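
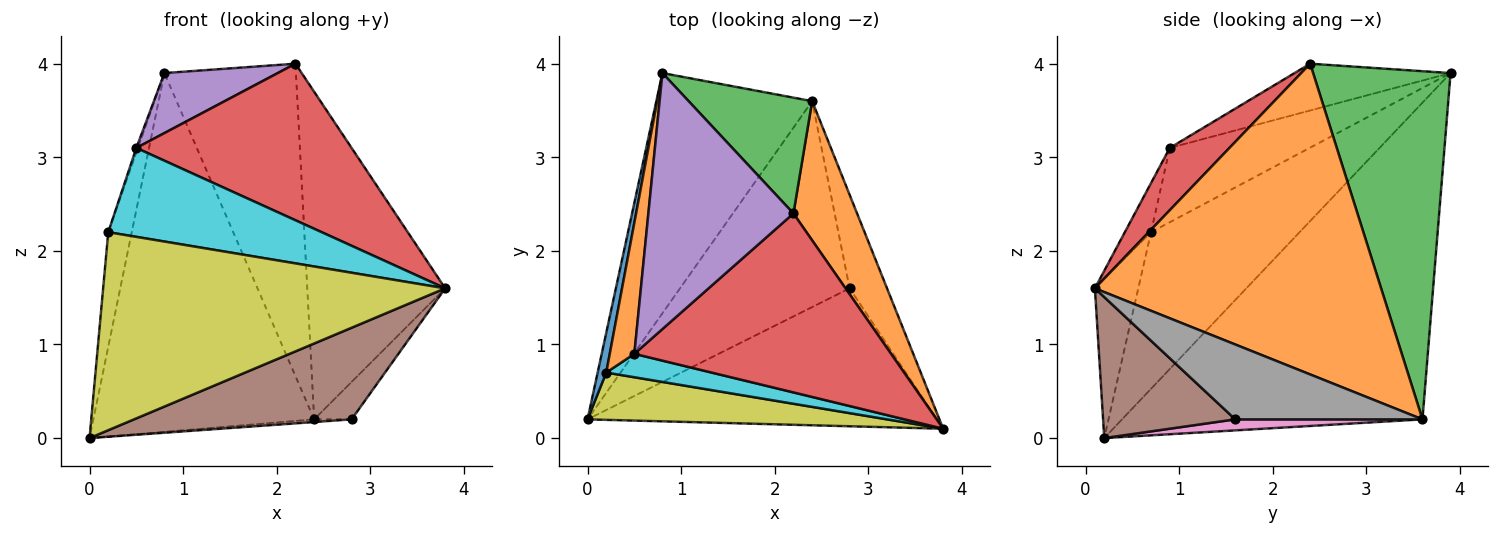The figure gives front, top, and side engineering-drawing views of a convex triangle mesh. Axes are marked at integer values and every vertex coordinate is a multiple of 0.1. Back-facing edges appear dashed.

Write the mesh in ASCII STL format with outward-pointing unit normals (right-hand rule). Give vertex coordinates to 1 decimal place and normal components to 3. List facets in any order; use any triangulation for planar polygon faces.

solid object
 facet normal -0.749 0.550 -0.369
  outer loop
   vertex 2.4 3.6 0.2
   vertex 0.0 0.2 0.0
   vertex 0.8 3.9 3.9
  endloop
 endfacet
 facet normal 0.886 0.427 0.181
  outer loop
   vertex 2.4 3.6 0.2
   vertex 2.2 2.4 4.0
   vertex 3.8 0.1 1.6
  endloop
 endfacet
 facet normal 0.700 0.670 0.248
  outer loop
   vertex 2.4 3.6 0.2
   vertex 0.8 3.9 3.9
   vertex 2.2 2.4 4.0
  endloop
 endfacet
 facet normal 0.180 -0.648 0.740
  outer loop
   vertex 0.5 0.9 3.1
   vertex 3.8 0.1 1.6
   vertex 2.2 2.4 4.0
  endloop
 endfacet
 facet normal -0.300 -0.218 0.929
  outer loop
   vertex 0.5 0.9 3.1
   vertex 2.2 2.4 4.0
   vertex 0.8 3.9 3.9
  endloop
 endfacet
 facet normal 0.319 -0.524 -0.790
  outer loop
   vertex 2.8 1.6 0.2
   vertex 3.8 0.1 1.6
   vertex 0.0 0.2 0.0
  endloop
 endfacet
 facet normal 0.065 0.013 -0.998
  outer loop
   vertex 2.8 1.6 0.2
   vertex 0.0 0.2 0.0
   vertex 2.4 3.6 0.2
  endloop
 endfacet
 facet normal 0.880 0.176 -0.440
  outer loop
   vertex 2.8 1.6 0.2
   vertex 2.4 3.6 0.2
   vertex 3.8 0.1 1.6
  endloop
 endfacet
 facet normal -0.122 -0.965 0.231
  outer loop
   vertex 0.2 0.7 2.2
   vertex 0.0 0.2 0.0
   vertex 3.8 0.1 1.6
  endloop
 endfacet
 facet normal -0.118 -0.960 0.253
  outer loop
   vertex 0.2 0.7 2.2
   vertex 3.8 0.1 1.6
   vertex 0.5 0.9 3.1
  endloop
 endfacet
 facet normal -0.986 0.156 0.054
  outer loop
   vertex 0.2 0.7 2.2
   vertex 0.8 3.9 3.9
   vertex 0.0 0.2 0.0
  endloop
 endfacet
 facet normal -0.949 0.011 0.314
  outer loop
   vertex 0.2 0.7 2.2
   vertex 0.5 0.9 3.1
   vertex 0.8 3.9 3.9
  endloop
 endfacet
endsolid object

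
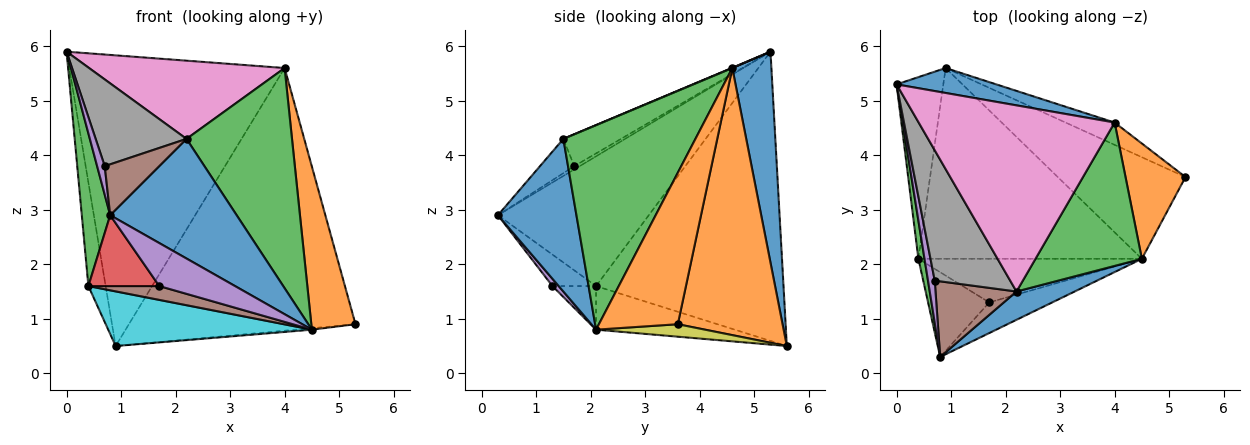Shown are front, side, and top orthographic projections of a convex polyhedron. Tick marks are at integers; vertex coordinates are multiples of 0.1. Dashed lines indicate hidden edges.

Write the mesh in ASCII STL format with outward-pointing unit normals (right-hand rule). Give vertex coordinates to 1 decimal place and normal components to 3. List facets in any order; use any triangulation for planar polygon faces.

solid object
 facet normal 0.178 0.980 0.084
  outer loop
   vertex 4.0 4.6 5.6
   vertex 0.9 5.6 0.5
   vertex 0.0 5.3 5.9
  endloop
 endfacet
 facet normal 0.418 0.905 -0.077
  outer loop
   vertex 4.0 4.6 5.6
   vertex 5.3 3.6 0.9
   vertex 0.9 5.6 0.5
  endloop
 endfacet
 facet normal -0.982 -0.185 0.046
  outer loop
   vertex 0.4 2.1 1.6
   vertex 0.8 0.3 2.9
   vertex 0.0 5.3 5.9
  endloop
 endfacet
 facet normal -0.983 0.091 -0.159
  outer loop
   vertex 0.4 2.1 1.6
   vertex 0.0 5.3 5.9
   vertex 0.9 5.6 0.5
  endloop
 endfacet
 facet normal -0.372 -0.521 0.769
  outer loop
   vertex 0.7 1.7 3.8
   vertex 0.0 5.3 5.9
   vertex 0.8 0.3 2.9
  endloop
 endfacet
 facet normal -0.331 -0.527 0.783
  outer loop
   vertex 2.2 1.5 4.3
   vertex 0.7 1.7 3.8
   vertex 0.8 0.3 2.9
  endloop
 endfacet
 facet normal 0.001 -0.387 0.922
  outer loop
   vertex 2.2 1.5 4.3
   vertex 4.0 4.6 5.6
   vertex 0.0 5.3 5.9
  endloop
 endfacet
 facet normal -0.332 -0.523 0.785
  outer loop
   vertex 2.2 1.5 4.3
   vertex 0.0 5.3 5.9
   vertex 0.7 1.7 3.8
  endloop
 endfacet
 facet normal 0.097 0.015 -0.995
  outer loop
   vertex 4.5 2.1 0.8
   vertex 0.9 5.6 0.5
   vertex 5.3 3.6 0.9
  endloop
 endfacet
 facet normal -0.184 -0.271 -0.945
  outer loop
   vertex 4.5 2.1 0.8
   vertex 0.4 2.1 1.6
   vertex 0.9 5.6 0.5
  endloop
 endfacet
 facet normal 0.517 -0.833 0.197
  outer loop
   vertex 4.5 2.1 0.8
   vertex 2.2 1.5 4.3
   vertex 0.8 0.3 2.9
  endloop
 endfacet
 facet normal 0.825 -0.462 0.326
  outer loop
   vertex 4.5 2.1 0.8
   vertex 5.3 3.6 0.9
   vertex 4.0 4.6 5.6
  endloop
 endfacet
 facet normal 0.724 -0.578 0.377
  outer loop
   vertex 4.5 2.1 0.8
   vertex 4.0 4.6 5.6
   vertex 2.2 1.5 4.3
  endloop
 endfacet
 facet normal -0.367 -0.597 -0.713
  outer loop
   vertex 1.7 1.3 1.6
   vertex 0.8 0.3 2.9
   vertex 0.4 2.1 1.6
  endloop
 endfacet
 facet normal 0.067 -0.813 -0.579
  outer loop
   vertex 1.7 1.3 1.6
   vertex 4.5 2.1 0.8
   vertex 0.8 0.3 2.9
  endloop
 endfacet
 facet normal -0.183 -0.297 -0.937
  outer loop
   vertex 1.7 1.3 1.6
   vertex 0.4 2.1 1.6
   vertex 4.5 2.1 0.8
  endloop
 endfacet
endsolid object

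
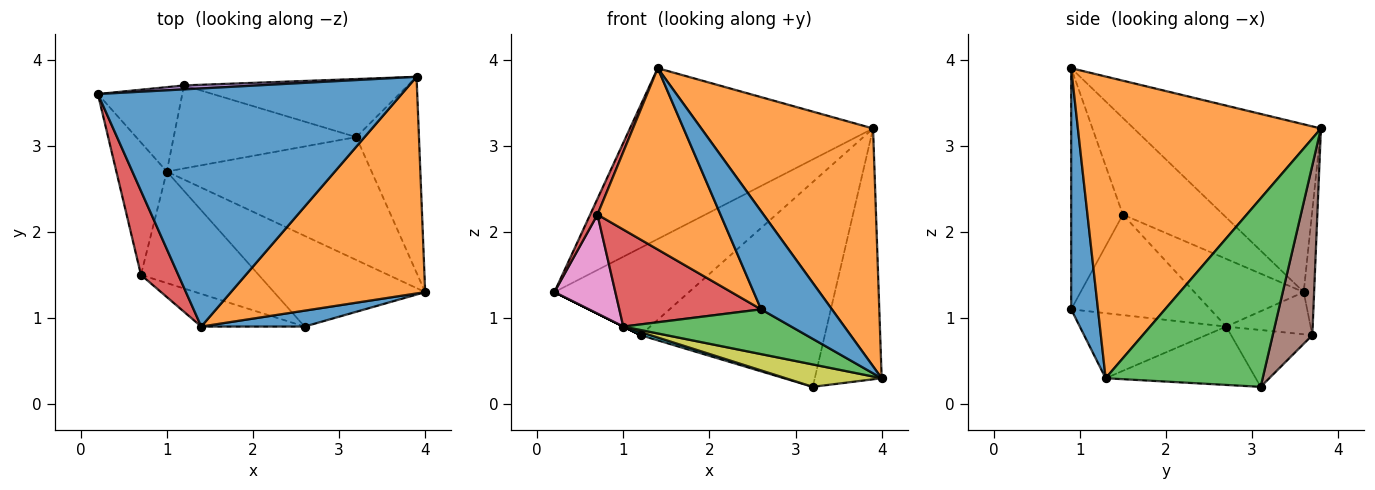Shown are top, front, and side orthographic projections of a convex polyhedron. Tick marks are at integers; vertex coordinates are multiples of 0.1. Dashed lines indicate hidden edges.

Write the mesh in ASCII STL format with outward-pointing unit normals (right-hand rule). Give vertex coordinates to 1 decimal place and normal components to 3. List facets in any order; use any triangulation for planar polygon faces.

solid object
 facet normal -0.409 0.532 0.741
  outer loop
   vertex 1.4 0.9 3.9
   vertex 3.9 3.8 3.2
   vertex 0.2 3.6 1.3
  endloop
 endfacet
 facet normal 0.723 -0.511 0.465
  outer loop
   vertex 1.4 0.9 3.9
   vertex 4.0 1.3 0.3
   vertex 3.9 3.8 3.2
  endloop
 endfacet
 facet normal 0.880 0.375 -0.293
  outer loop
   vertex 3.2 3.1 0.2
   vertex 3.9 3.8 3.2
   vertex 4.0 1.3 0.3
  endloop
 endfacet
 facet normal -0.931 -0.068 0.359
  outer loop
   vertex 0.7 1.5 2.2
   vertex 1.4 0.9 3.9
   vertex 0.2 3.6 1.3
  endloop
 endfacet
 facet normal -0.077 0.996 0.045
  outer loop
   vertex 1.2 3.7 0.8
   vertex 0.2 3.6 1.3
   vertex 3.9 3.8 3.2
  endloop
 endfacet
 facet normal 0.203 0.942 -0.267
  outer loop
   vertex 1.2 3.7 0.8
   vertex 3.9 3.8 3.2
   vertex 3.2 3.1 0.2
  endloop
 endfacet
 facet normal -0.732 -0.408 -0.546
  outer loop
   vertex 1.0 2.7 0.9
   vertex 0.7 1.5 2.2
   vertex 0.2 3.6 1.3
  endloop
 endfacet
 facet normal -0.447 0.000 -0.894
  outer loop
   vertex 1.0 2.7 0.9
   vertex 0.2 3.6 1.3
   vertex 1.2 3.7 0.8
  endloop
 endfacet
 facet normal -0.270 -0.173 -0.947
  outer loop
   vertex 1.0 2.7 0.9
   vertex 3.2 3.1 0.2
   vertex 4.0 1.3 0.3
  endloop
 endfacet
 facet normal -0.297 -0.036 -0.954
  outer loop
   vertex 1.0 2.7 0.9
   vertex 1.2 3.7 0.8
   vertex 3.2 3.1 0.2
  endloop
 endfacet
 facet normal 0.350 -0.925 0.150
  outer loop
   vertex 2.6 0.9 1.1
   vertex 4.0 1.3 0.3
   vertex 1.4 0.9 3.9
  endloop
 endfacet
 facet normal -0.382 -0.910 -0.164
  outer loop
   vertex 2.6 0.9 1.1
   vertex 1.4 0.9 3.9
   vertex 0.7 1.5 2.2
  endloop
 endfacet
 facet normal -0.360 -0.413 -0.837
  outer loop
   vertex 2.6 0.9 1.1
   vertex 1.0 2.7 0.9
   vertex 4.0 1.3 0.3
  endloop
 endfacet
 facet normal -0.541 -0.552 -0.634
  outer loop
   vertex 2.6 0.9 1.1
   vertex 0.7 1.5 2.2
   vertex 1.0 2.7 0.9
  endloop
 endfacet
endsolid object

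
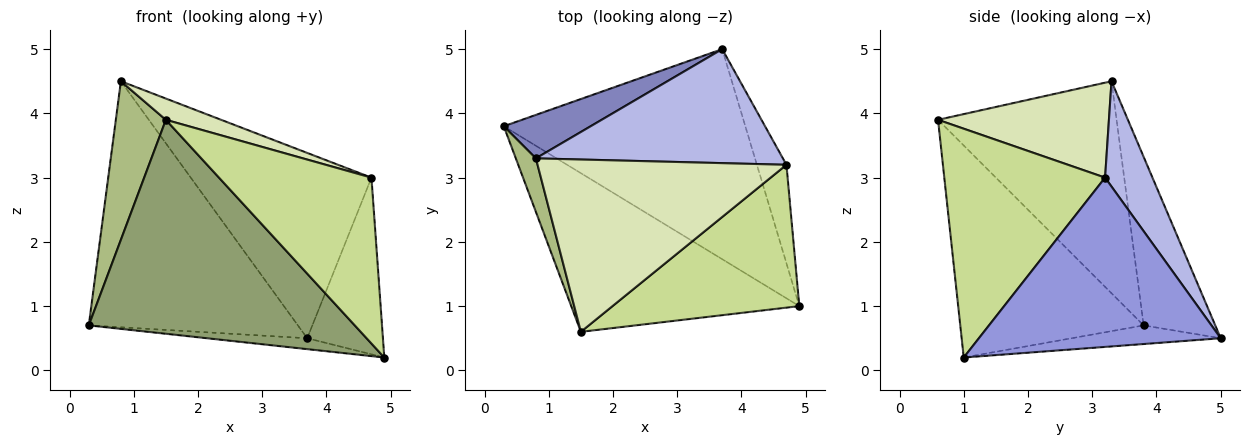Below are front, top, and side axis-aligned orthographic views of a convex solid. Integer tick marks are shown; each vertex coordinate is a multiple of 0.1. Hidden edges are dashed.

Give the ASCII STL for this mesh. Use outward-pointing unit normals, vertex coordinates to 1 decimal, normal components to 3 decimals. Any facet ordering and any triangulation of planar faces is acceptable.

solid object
 facet normal -0.077 0.052 -0.996
  outer loop
   vertex 3.7 5.0 0.5
   vertex 4.9 1.0 0.2
   vertex 0.3 3.8 0.7
  endloop
 endfacet
 facet normal -0.320 0.933 0.165
  outer loop
   vertex 0.8 3.3 4.5
   vertex 3.7 5.0 0.5
   vertex 0.3 3.8 0.7
  endloop
 endfacet
 facet normal 0.941 0.295 -0.164
  outer loop
   vertex 4.7 3.2 3.0
   vertex 4.9 1.0 0.2
   vertex 3.7 5.0 0.5
  endloop
 endfacet
 facet normal 0.218 0.831 0.511
  outer loop
   vertex 4.7 3.2 3.0
   vertex 3.7 5.0 0.5
   vertex 0.8 3.3 4.5
  endloop
 endfacet
 facet normal -0.484 -0.703 -0.521
  outer loop
   vertex 1.5 0.6 3.9
   vertex 0.3 3.8 0.7
   vertex 4.9 1.0 0.2
  endloop
 endfacet
 facet normal -0.959 -0.269 0.091
  outer loop
   vertex 1.5 0.6 3.9
   vertex 0.8 3.3 4.5
   vertex 0.3 3.8 0.7
  endloop
 endfacet
 facet normal 0.624 -0.592 0.510
  outer loop
   vertex 1.5 0.6 3.9
   vertex 4.9 1.0 0.2
   vertex 4.7 3.2 3.0
  endloop
 endfacet
 facet normal 0.354 -0.114 0.928
  outer loop
   vertex 1.5 0.6 3.9
   vertex 4.7 3.2 3.0
   vertex 0.8 3.3 4.5
  endloop
 endfacet
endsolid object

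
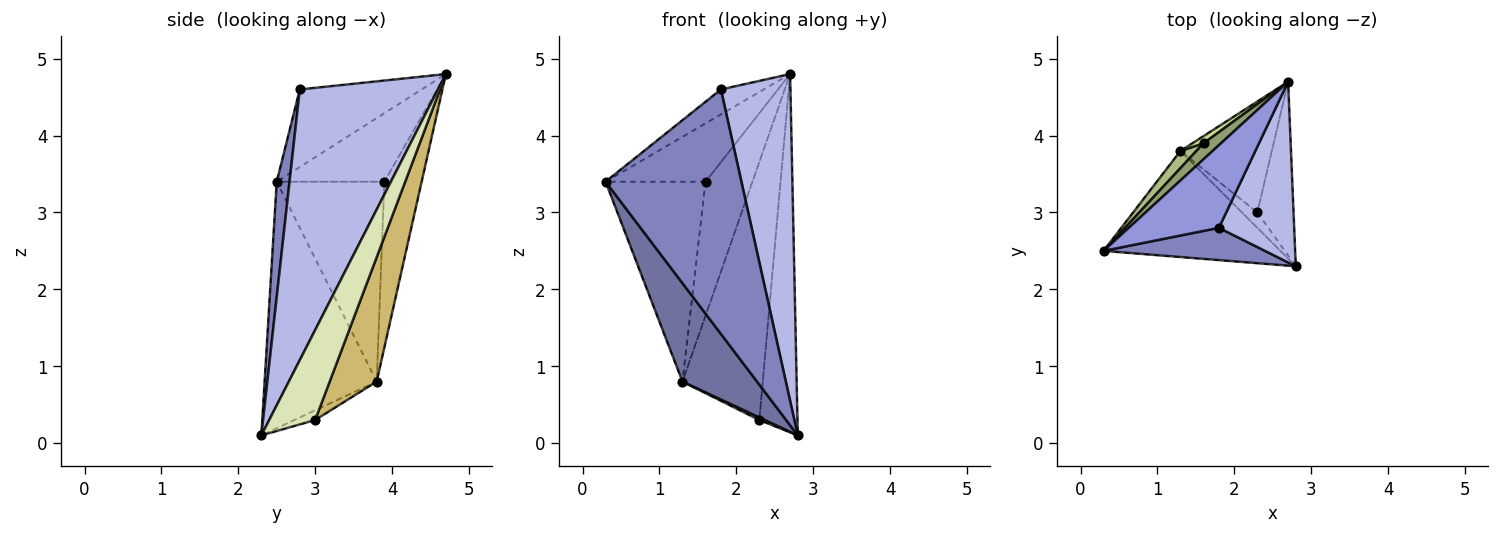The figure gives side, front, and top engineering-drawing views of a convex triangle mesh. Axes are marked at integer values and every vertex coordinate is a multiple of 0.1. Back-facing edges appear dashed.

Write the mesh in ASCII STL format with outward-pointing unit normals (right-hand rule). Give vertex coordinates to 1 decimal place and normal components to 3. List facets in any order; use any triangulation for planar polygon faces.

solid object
 facet normal -0.715 -0.476 -0.513
  outer loop
   vertex 1.3 3.8 0.8
   vertex 2.8 2.3 0.1
   vertex 0.3 2.5 3.4
  endloop
 endfacet
 facet normal 0.093 -0.987 0.130
  outer loop
   vertex 1.8 2.8 4.6
   vertex 0.3 2.5 3.4
   vertex 2.8 2.3 0.1
  endloop
 endfacet
 facet normal -0.636 0.223 0.739
  outer loop
   vertex 1.8 2.8 4.6
   vertex 2.7 4.7 4.8
   vertex 0.3 2.5 3.4
  endloop
 endfacet
 facet normal 0.867 -0.436 0.241
  outer loop
   vertex 1.8 2.8 4.6
   vertex 2.8 2.3 0.1
   vertex 2.7 4.7 4.8
  endloop
 endfacet
 facet normal -0.720 0.669 0.184
  outer loop
   vertex 1.6 3.9 3.4
   vertex 0.3 2.5 3.4
   vertex 2.7 4.7 4.8
  endloop
 endfacet
 facet normal -0.732 0.679 0.058
  outer loop
   vertex 1.6 3.9 3.4
   vertex 1.3 3.8 0.8
   vertex 0.3 2.5 3.4
  endloop
 endfacet
 facet normal -0.622 0.782 0.042
  outer loop
   vertex 1.6 3.9 3.4
   vertex 2.7 4.7 4.8
   vertex 1.3 3.8 0.8
  endloop
 endfacet
 facet normal 0.735 0.610 -0.296
  outer loop
   vertex 2.3 3.0 0.3
   vertex 2.7 4.7 4.8
   vertex 2.8 2.3 0.1
  endloop
 endfacet
 facet normal -0.530 -0.139 -0.837
  outer loop
   vertex 2.3 3.0 0.3
   vertex 2.8 2.3 0.1
   vertex 1.3 3.8 0.8
  endloop
 endfacet
 facet normal 0.473 0.809 -0.348
  outer loop
   vertex 2.3 3.0 0.3
   vertex 1.3 3.8 0.8
   vertex 2.7 4.7 4.8
  endloop
 endfacet
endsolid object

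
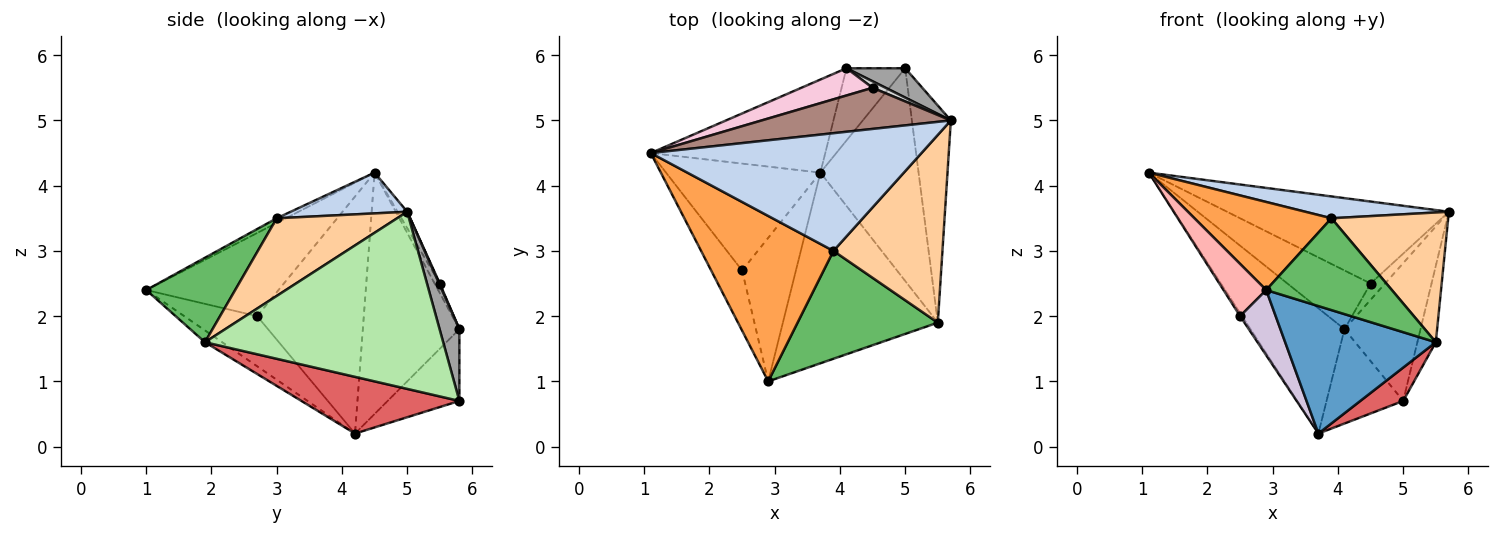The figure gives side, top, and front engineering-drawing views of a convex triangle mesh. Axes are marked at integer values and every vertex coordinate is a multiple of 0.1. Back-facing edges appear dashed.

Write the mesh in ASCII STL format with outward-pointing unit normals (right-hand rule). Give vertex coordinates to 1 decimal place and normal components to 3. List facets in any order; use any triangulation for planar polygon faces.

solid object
 facet normal -0.063 -0.555 -0.830
  outer loop
   vertex 5.5 1.9 1.6
   vertex 2.9 1.0 2.4
   vertex 3.7 4.2 0.2
  endloop
 endfacet
 facet normal 0.146 -0.180 0.973
  outer loop
   vertex 3.9 3.0 3.5
   vertex 5.7 5.0 3.6
   vertex 1.1 4.5 4.2
  endloop
 endfacet
 facet normal -0.031 -0.470 0.882
  outer loop
   vertex 3.9 3.0 3.5
   vertex 1.1 4.5 4.2
   vertex 2.9 1.0 2.4
  endloop
 endfacet
 facet normal 0.506 -0.491 0.710
  outer loop
   vertex 3.9 3.0 3.5
   vertex 5.5 1.9 1.6
   vertex 5.7 5.0 3.6
  endloop
 endfacet
 facet normal 0.417 -0.589 0.692
  outer loop
   vertex 3.9 3.0 3.5
   vertex 2.9 1.0 2.4
   vertex 5.5 1.9 1.6
  endloop
 endfacet
 facet normal 0.974 0.075 -0.214
  outer loop
   vertex 5.0 5.8 0.7
   vertex 5.7 5.0 3.6
   vertex 5.5 1.9 1.6
  endloop
 endfacet
 facet normal 0.496 -0.134 -0.858
  outer loop
   vertex 5.0 5.8 0.7
   vertex 5.5 1.9 1.6
   vertex 3.7 4.2 0.2
  endloop
 endfacet
 facet normal -0.897 -0.290 -0.334
  outer loop
   vertex 2.5 2.7 2.0
   vertex 2.9 1.0 2.4
   vertex 1.1 4.5 4.2
  endloop
 endfacet
 facet normal -0.838 0.015 -0.546
  outer loop
   vertex 2.5 2.7 2.0
   vertex 1.1 4.5 4.2
   vertex 3.7 4.2 0.2
  endloop
 endfacet
 facet normal -0.647 -0.316 -0.694
  outer loop
   vertex 2.5 2.7 2.0
   vertex 3.7 4.2 0.2
   vertex 2.9 1.0 2.4
  endloop
 endfacet
 facet normal -0.039 0.893 0.448
  outer loop
   vertex 4.5 5.5 2.5
   vertex 1.1 4.5 4.2
   vertex 5.7 5.0 3.6
  endloop
 endfacet
 facet normal -0.636 0.619 -0.460
  outer loop
   vertex 4.1 5.8 1.8
   vertex 3.7 4.2 0.2
   vertex 1.1 4.5 4.2
  endloop
 endfacet
 facet normal -0.597 0.637 -0.488
  outer loop
   vertex 4.1 5.8 1.8
   vertex 5.0 5.8 0.7
   vertex 3.7 4.2 0.2
  endloop
 endfacet
 facet normal -0.056 0.906 0.420
  outer loop
   vertex 4.1 5.8 1.8
   vertex 1.1 4.5 4.2
   vertex 4.5 5.5 2.5
  endloop
 endfacet
 facet normal 0.247 0.948 0.202
  outer loop
   vertex 4.1 5.8 1.8
   vertex 5.7 5.0 3.6
   vertex 5.0 5.8 0.7
  endloop
 endfacet
 facet normal 0.046 0.927 0.371
  outer loop
   vertex 4.1 5.8 1.8
   vertex 4.5 5.5 2.5
   vertex 5.7 5.0 3.6
  endloop
 endfacet
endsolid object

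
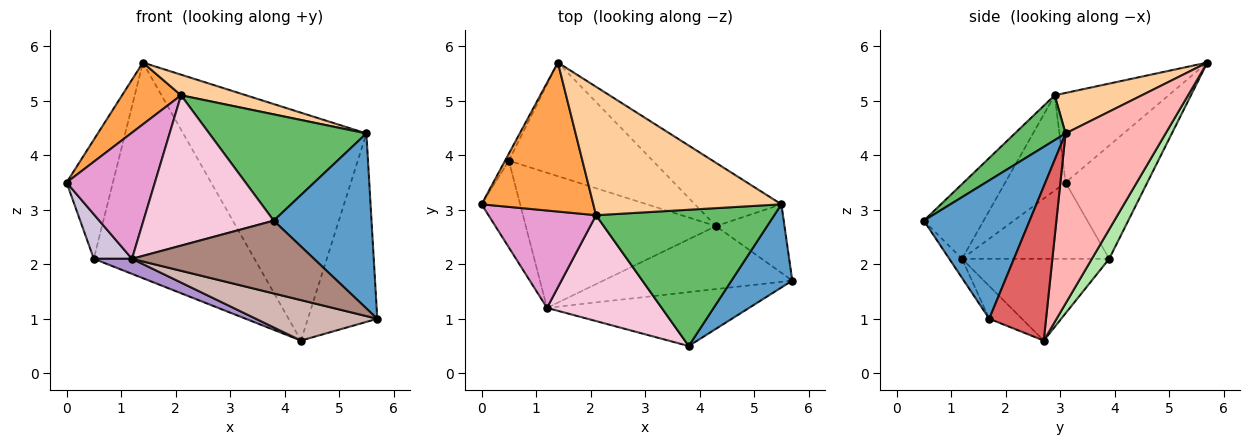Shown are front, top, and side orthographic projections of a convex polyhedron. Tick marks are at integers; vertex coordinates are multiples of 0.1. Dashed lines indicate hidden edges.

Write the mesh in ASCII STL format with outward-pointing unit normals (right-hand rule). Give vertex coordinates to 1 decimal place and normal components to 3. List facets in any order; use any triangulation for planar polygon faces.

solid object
 facet normal 0.699 -0.646 0.307
  outer loop
   vertex 5.5 3.1 4.4
   vertex 3.8 0.5 2.8
   vertex 5.7 1.7 1.0
  endloop
 endfacet
 facet normal -0.870 0.493 -0.029
  outer loop
   vertex 0.5 3.9 2.1
   vertex 0.0 3.1 3.5
   vertex 1.4 5.7 5.7
  endloop
 endfacet
 facet normal -0.595 -0.308 0.742
  outer loop
   vertex 2.1 2.9 5.1
   vertex 1.4 5.7 5.7
   vertex 0.0 3.1 3.5
  endloop
 endfacet
 facet normal 0.208 -0.155 0.966
  outer loop
   vertex 2.1 2.9 5.1
   vertex 5.5 3.1 4.4
   vertex 1.4 5.7 5.7
  endloop
 endfacet
 facet normal 0.195 -0.603 0.773
  outer loop
   vertex 2.1 2.9 5.1
   vertex 3.8 0.5 2.8
   vertex 5.5 3.1 4.4
  endloop
 endfacet
 facet normal 0.095 0.881 -0.464
  outer loop
   vertex 4.3 2.7 0.6
   vertex 0.5 3.9 2.1
   vertex 1.4 5.7 5.7
  endloop
 endfacet
 facet normal 0.610 0.745 -0.271
  outer loop
   vertex 4.3 2.7 0.6
   vertex 5.5 3.1 4.4
   vertex 5.7 1.7 1.0
  endloop
 endfacet
 facet normal 0.466 0.853 -0.237
  outer loop
   vertex 4.3 2.7 0.6
   vertex 1.4 5.7 5.7
   vertex 5.5 3.1 4.4
  endloop
 endfacet
 facet normal -0.393 -0.102 -0.914
  outer loop
   vertex 1.2 1.2 2.1
   vertex 0.5 3.9 2.1
   vertex 4.3 2.7 0.6
  endloop
 endfacet
 facet normal -0.870 -0.225 -0.439
  outer loop
   vertex 1.2 1.2 2.1
   vertex 0.0 3.1 3.5
   vertex 0.5 3.9 2.1
  endloop
 endfacet
 facet normal -0.056 -0.802 -0.594
  outer loop
   vertex 1.2 1.2 2.1
   vertex 5.7 1.7 1.0
   vertex 3.8 0.5 2.8
  endloop
 endfacet
 facet normal -0.144 -0.535 -0.833
  outer loop
   vertex 1.2 1.2 2.1
   vertex 4.3 2.7 0.6
   vertex 5.7 1.7 1.0
  endloop
 endfacet
 facet normal -0.476 -0.696 0.537
  outer loop
   vertex 1.2 1.2 2.1
   vertex 2.1 2.9 5.1
   vertex 0.0 3.1 3.5
  endloop
 endfacet
 facet normal -0.351 -0.765 0.539
  outer loop
   vertex 1.2 1.2 2.1
   vertex 3.8 0.5 2.8
   vertex 2.1 2.9 5.1
  endloop
 endfacet
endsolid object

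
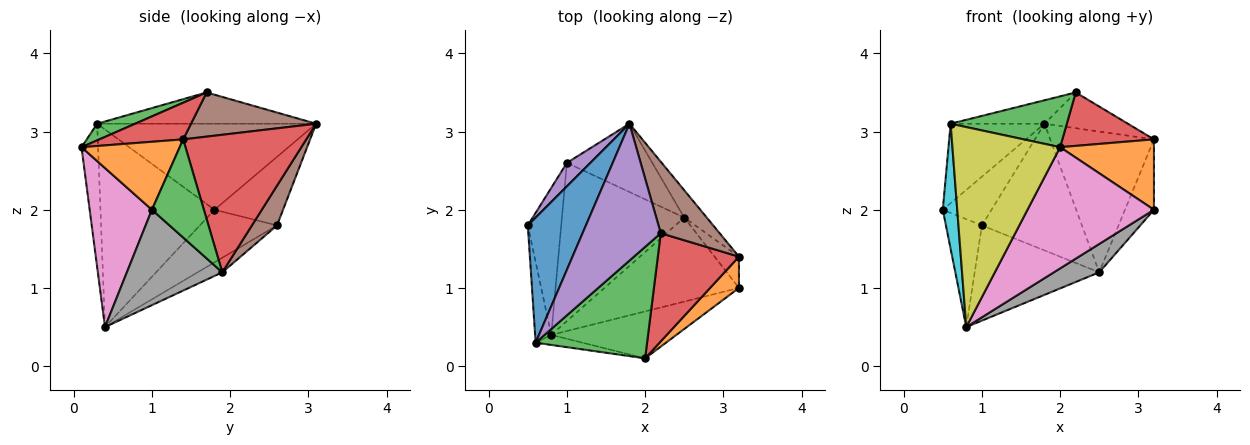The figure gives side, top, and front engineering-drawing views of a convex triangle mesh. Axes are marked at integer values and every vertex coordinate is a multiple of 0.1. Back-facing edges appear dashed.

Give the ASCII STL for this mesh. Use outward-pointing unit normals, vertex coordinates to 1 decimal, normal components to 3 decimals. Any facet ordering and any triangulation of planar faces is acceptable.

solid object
 facet normal -0.781 0.335 0.527
  outer loop
   vertex 0.6 0.3 3.1
   vertex 1.8 3.1 3.1
   vertex 0.5 1.8 2.0
  endloop
 endfacet
 facet normal 0.691 -0.660 0.294
  outer loop
   vertex 3.2 1.4 2.9
   vertex 2.0 0.1 2.8
   vertex 3.2 1.0 2.0
  endloop
 endfacet
 facet normal 0.854 0.476 -0.212
  outer loop
   vertex 3.2 1.4 2.9
   vertex 3.2 1.0 2.0
   vertex 2.5 1.9 1.2
  endloop
 endfacet
 facet normal 0.759 0.639 -0.124
  outer loop
   vertex 3.2 1.4 2.9
   vertex 2.5 1.9 1.2
   vertex 1.8 3.1 3.1
  endloop
 endfacet
 facet normal -0.785 0.558 0.269
  outer loop
   vertex 1.0 2.6 1.8
   vertex 0.5 1.8 2.0
   vertex 1.8 3.1 3.1
  endloop
 endfacet
 facet normal 0.216 0.860 -0.463
  outer loop
   vertex 1.0 2.6 1.8
   vertex 1.8 3.1 3.1
   vertex 2.5 1.9 1.2
  endloop
 endfacet
 facet normal 0.417 -0.848 -0.328
  outer loop
   vertex 0.8 0.4 0.5
   vertex 3.2 1.0 2.0
   vertex 2.0 0.1 2.8
  endloop
 endfacet
 facet normal 0.558 -0.265 -0.786
  outer loop
   vertex 0.8 0.4 0.5
   vertex 2.5 1.9 1.2
   vertex 3.2 1.0 2.0
  endloop
 endfacet
 facet normal -0.152 -0.987 -0.050
  outer loop
   vertex 0.8 0.4 0.5
   vertex 2.0 0.1 2.8
   vertex 0.6 0.3 3.1
  endloop
 endfacet
 facet normal -0.989 -0.125 -0.081
  outer loop
   vertex 0.8 0.4 0.5
   vertex 0.6 0.3 3.1
   vertex 0.5 1.8 2.0
  endloop
 endfacet
 facet normal -0.785 0.366 -0.499
  outer loop
   vertex 0.8 0.4 0.5
   vertex 0.5 1.8 2.0
   vertex 1.0 2.6 1.8
  endloop
 endfacet
 facet normal -0.102 0.513 -0.852
  outer loop
   vertex 0.8 0.4 0.5
   vertex 1.0 2.6 1.8
   vertex 2.5 1.9 1.2
  endloop
 endfacet
 facet normal 0.134 -0.411 0.902
  outer loop
   vertex 2.2 1.7 3.5
   vertex 0.6 0.3 3.1
   vertex 2.0 0.1 2.8
  endloop
 endfacet
 facet normal 0.375 -0.410 0.831
  outer loop
   vertex 2.2 1.7 3.5
   vertex 2.0 0.1 2.8
   vertex 3.2 1.4 2.9
  endloop
 endfacet
 facet normal -0.367 0.157 0.917
  outer loop
   vertex 2.2 1.7 3.5
   vertex 1.8 3.1 3.1
   vertex 0.6 0.3 3.1
  endloop
 endfacet
 facet normal 0.557 0.371 0.743
  outer loop
   vertex 2.2 1.7 3.5
   vertex 3.2 1.4 2.9
   vertex 1.8 3.1 3.1
  endloop
 endfacet
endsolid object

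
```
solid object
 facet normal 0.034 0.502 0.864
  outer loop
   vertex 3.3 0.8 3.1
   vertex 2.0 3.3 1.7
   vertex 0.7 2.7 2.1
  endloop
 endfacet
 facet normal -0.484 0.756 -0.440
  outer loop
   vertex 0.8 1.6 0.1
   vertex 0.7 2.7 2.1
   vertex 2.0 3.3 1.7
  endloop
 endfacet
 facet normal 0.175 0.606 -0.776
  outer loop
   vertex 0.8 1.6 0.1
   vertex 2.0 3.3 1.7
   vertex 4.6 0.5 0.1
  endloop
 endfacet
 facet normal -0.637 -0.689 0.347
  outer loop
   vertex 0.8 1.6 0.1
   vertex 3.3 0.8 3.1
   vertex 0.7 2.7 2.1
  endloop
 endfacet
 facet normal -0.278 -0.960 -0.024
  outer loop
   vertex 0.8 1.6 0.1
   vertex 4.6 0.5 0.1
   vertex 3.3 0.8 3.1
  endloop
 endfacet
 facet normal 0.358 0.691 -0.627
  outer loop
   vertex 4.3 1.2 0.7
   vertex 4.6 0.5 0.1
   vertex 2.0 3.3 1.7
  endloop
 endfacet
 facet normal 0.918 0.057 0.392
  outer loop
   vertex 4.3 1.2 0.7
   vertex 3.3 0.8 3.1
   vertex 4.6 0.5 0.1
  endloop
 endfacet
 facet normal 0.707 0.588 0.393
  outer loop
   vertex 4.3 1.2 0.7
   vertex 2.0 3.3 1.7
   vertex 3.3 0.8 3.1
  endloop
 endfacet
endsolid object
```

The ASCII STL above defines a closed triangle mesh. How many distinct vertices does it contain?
6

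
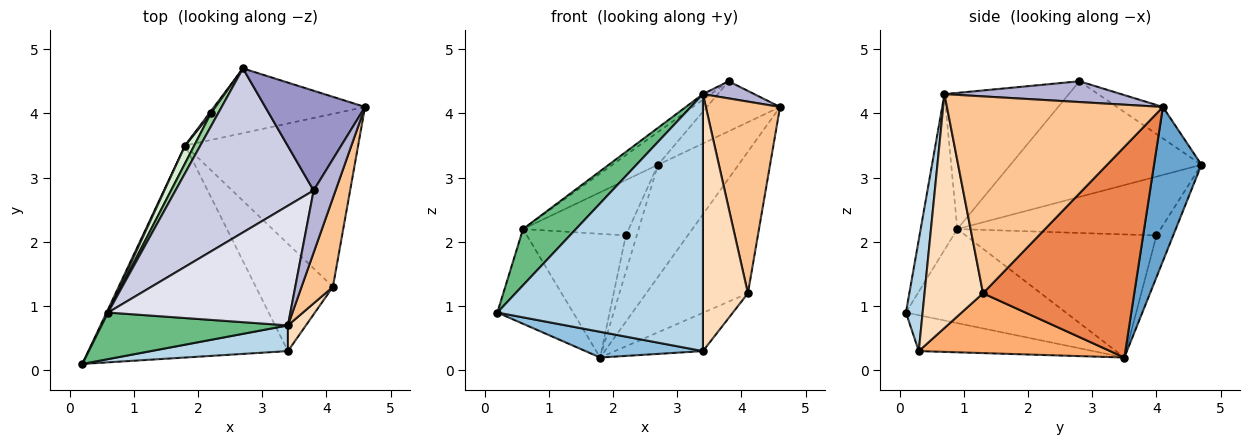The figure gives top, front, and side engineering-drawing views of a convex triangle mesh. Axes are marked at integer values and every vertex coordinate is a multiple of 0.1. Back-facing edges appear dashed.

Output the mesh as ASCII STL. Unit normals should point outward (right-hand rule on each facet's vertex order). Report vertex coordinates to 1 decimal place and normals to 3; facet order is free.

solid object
 facet normal 0.454 0.772 -0.445
  outer loop
   vertex 1.8 3.5 0.2
   vertex 2.7 4.7 3.2
   vertex 4.6 4.1 4.1
  endloop
 endfacet
 facet normal -0.176 -0.118 -0.977
  outer loop
   vertex 3.4 0.3 0.3
   vertex 0.2 0.1 0.9
   vertex 1.8 3.5 0.2
  endloop
 endfacet
 facet normal 0.081 -0.992 0.099
  outer loop
   vertex 3.4 0.7 4.3
   vertex 0.2 0.1 0.9
   vertex 3.4 0.3 0.3
  endloop
 endfacet
 facet normal -0.837 0.547 0.032
  outer loop
   vertex 2.2 4.0 2.1
   vertex 2.7 4.7 3.2
   vertex 1.8 3.5 0.2
  endloop
 endfacet
 facet normal 0.686 0.461 -0.563
  outer loop
   vertex 4.1 1.3 1.2
   vertex 1.8 3.5 0.2
   vertex 4.6 4.1 4.1
  endloop
 endfacet
 facet normal 0.590 0.271 -0.760
  outer loop
   vertex 4.1 1.3 1.2
   vertex 3.4 0.3 0.3
   vertex 1.8 3.5 0.2
  endloop
 endfacet
 facet normal 0.935 -0.321 0.149
  outer loop
   vertex 4.1 1.3 1.2
   vertex 4.6 4.1 4.1
   vertex 3.4 0.7 4.3
  endloop
 endfacet
 facet normal 0.791 -0.609 0.061
  outer loop
   vertex 4.1 1.3 1.2
   vertex 3.4 0.7 4.3
   vertex 3.4 0.3 0.3
  endloop
 endfacet
 facet normal -0.471 -0.679 0.563
  outer loop
   vertex 0.6 0.9 2.2
   vertex 0.2 0.1 0.9
   vertex 3.4 0.7 4.3
  endloop
 endfacet
 facet normal -0.882 0.459 0.109
  outer loop
   vertex 0.6 0.9 2.2
   vertex 2.7 4.7 3.2
   vertex 2.2 4.0 2.1
  endloop
 endfacet
 facet normal -0.904 0.428 0.015
  outer loop
   vertex 0.6 0.9 2.2
   vertex 1.8 3.5 0.2
   vertex 0.2 0.1 0.9
  endloop
 endfacet
 facet normal -0.886 0.459 0.066
  outer loop
   vertex 0.6 0.9 2.2
   vertex 2.2 4.0 2.1
   vertex 1.8 3.5 0.2
  endloop
 endfacet
 facet normal -0.271 0.432 0.860
  outer loop
   vertex 3.8 2.8 4.5
   vertex 4.6 4.1 4.1
   vertex 2.7 4.7 3.2
  endloop
 endfacet
 facet normal 0.675 -0.196 0.712
  outer loop
   vertex 3.8 2.8 4.5
   vertex 3.4 0.7 4.3
   vertex 4.6 4.1 4.1
  endloop
 endfacet
 facet normal -0.635 0.151 0.758
  outer loop
   vertex 3.8 2.8 4.5
   vertex 2.7 4.7 3.2
   vertex 0.6 0.9 2.2
  endloop
 endfacet
 facet normal -0.598 0.038 0.801
  outer loop
   vertex 3.8 2.8 4.5
   vertex 0.6 0.9 2.2
   vertex 3.4 0.7 4.3
  endloop
 endfacet
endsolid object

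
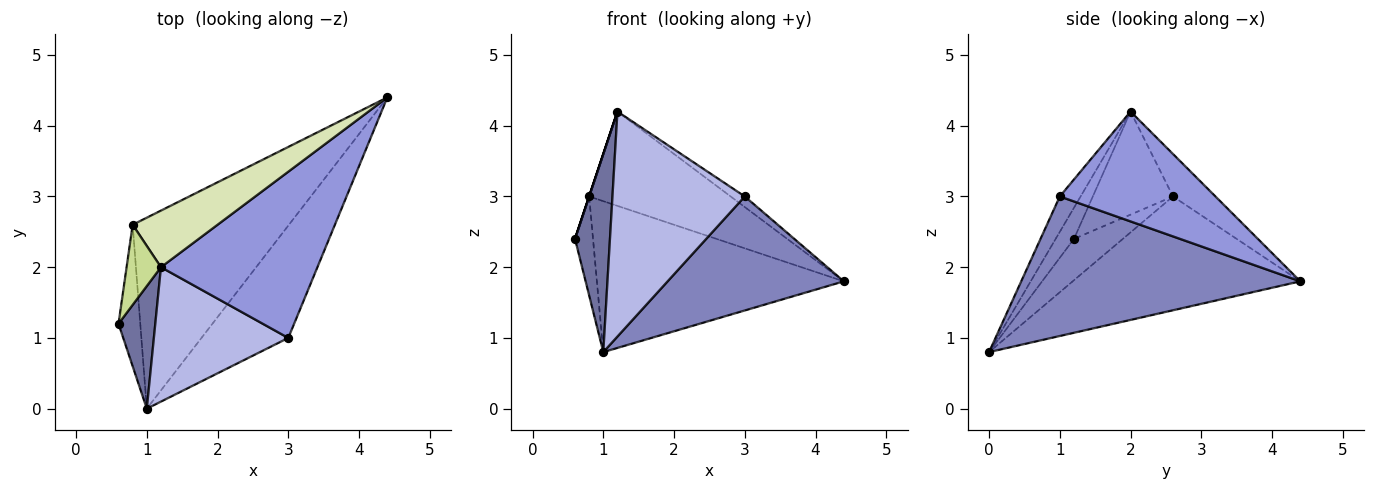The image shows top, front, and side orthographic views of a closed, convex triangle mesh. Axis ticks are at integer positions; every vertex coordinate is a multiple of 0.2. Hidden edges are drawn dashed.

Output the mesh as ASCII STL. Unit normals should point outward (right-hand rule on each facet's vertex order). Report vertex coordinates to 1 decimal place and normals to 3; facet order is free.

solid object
 facet normal -0.407 -0.777 0.481
  outer loop
   vertex 1.2 2.0 4.2
   vertex 0.6 1.2 2.4
   vertex 1.0 0.0 0.8
  endloop
 endfacet
 facet normal 0.748 -0.472 -0.466
  outer loop
   vertex 3.0 1.0 3.0
   vertex 1.0 0.0 0.8
   vertex 4.4 4.4 1.8
  endloop
 endfacet
 facet normal 0.574 0.052 0.817
  outer loop
   vertex 3.0 1.0 3.0
   vertex 4.4 4.4 1.8
   vertex 1.2 2.0 4.2
  endloop
 endfacet
 facet normal -0.134 -0.851 0.508
  outer loop
   vertex 3.0 1.0 3.0
   vertex 1.2 2.0 4.2
   vertex 1.0 0.0 0.8
  endloop
 endfacet
 facet normal -0.841 0.310 -0.443
  outer loop
   vertex 0.8 2.6 3.0
   vertex 1.0 0.0 0.8
   vertex 0.6 1.2 2.4
  endloop
 endfacet
 facet normal -0.496 0.538 -0.681
  outer loop
   vertex 0.8 2.6 3.0
   vertex 4.4 4.4 1.8
   vertex 1.0 0.0 0.8
  endloop
 endfacet
 facet normal -0.949 0.000 0.316
  outer loop
   vertex 0.8 2.6 3.0
   vertex 0.6 1.2 2.4
   vertex 1.2 2.0 4.2
  endloop
 endfacet
 facet normal -0.249 0.830 0.498
  outer loop
   vertex 0.8 2.6 3.0
   vertex 1.2 2.0 4.2
   vertex 4.4 4.4 1.8
  endloop
 endfacet
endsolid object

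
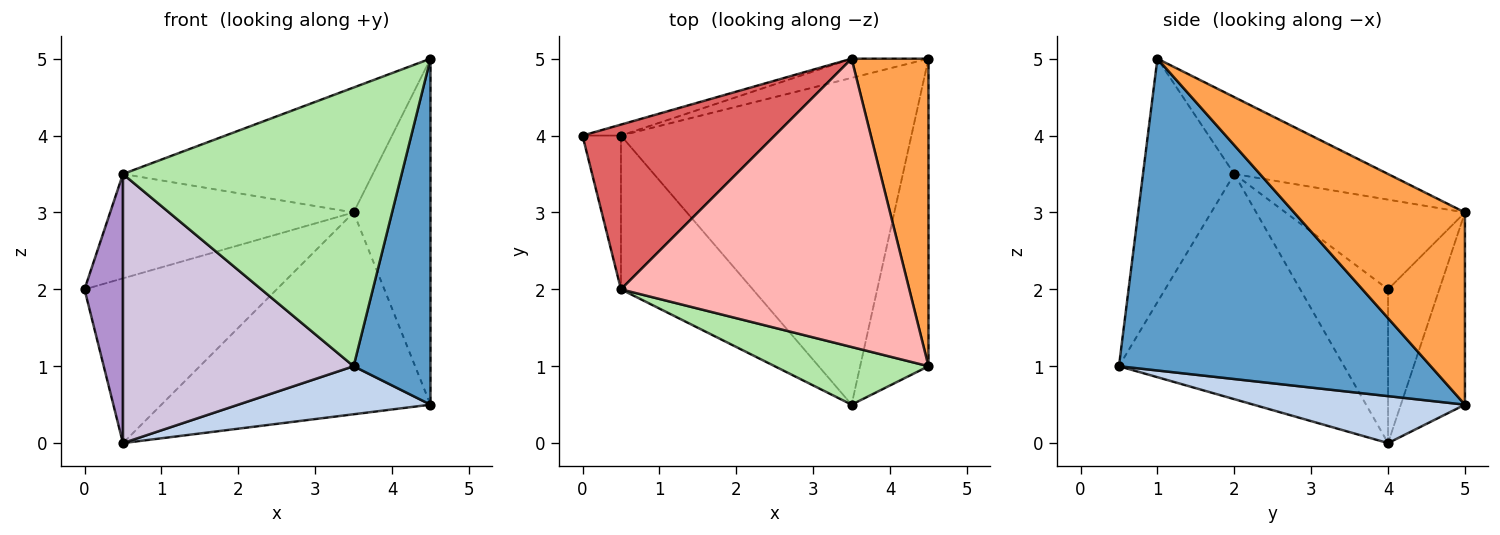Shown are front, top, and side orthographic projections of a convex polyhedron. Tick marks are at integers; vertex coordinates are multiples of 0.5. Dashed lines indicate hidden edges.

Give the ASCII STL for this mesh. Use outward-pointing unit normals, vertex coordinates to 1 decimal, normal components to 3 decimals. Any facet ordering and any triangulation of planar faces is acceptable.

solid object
 facet normal 0.950 -0.234 -0.208
  outer loop
   vertex 3.5 0.5 1.0
   vertex 4.5 5.0 0.5
   vertex 4.5 1.0 5.0
  endloop
 endfacet
 facet normal 0.158 -0.144 -0.977
  outer loop
   vertex 0.5 4.0 0.0
   vertex 4.5 5.0 0.5
   vertex 3.5 0.5 1.0
  endloop
 endfacet
 facet normal 0.857 0.386 0.343
  outer loop
   vertex 3.5 5.0 3.0
   vertex 4.5 1.0 5.0
   vertex 4.5 5.0 0.5
  endloop
 endfacet
 facet normal -0.257 0.964 -0.064
  outer loop
   vertex 3.5 5.0 3.0
   vertex 0.5 4.0 0.0
   vertex 0.0 4.0 2.0
  endloop
 endfacet
 facet normal -0.231 0.969 -0.092
  outer loop
   vertex 3.5 5.0 3.0
   vertex 4.5 5.0 0.5
   vertex 0.5 4.0 0.0
  endloop
 endfacet
 facet normal -0.305 -0.932 0.193
  outer loop
   vertex 0.5 2.0 3.5
   vertex 3.5 0.5 1.0
   vertex 4.5 1.0 5.0
  endloop
 endfacet
 facet normal -0.367 0.498 0.786
  outer loop
   vertex 0.5 2.0 3.5
   vertex 3.5 5.0 3.0
   vertex 0.0 4.0 2.0
  endloop
 endfacet
 facet normal -0.238 0.386 0.891
  outer loop
   vertex 0.5 2.0 3.5
   vertex 4.5 1.0 5.0
   vertex 3.5 5.0 3.0
  endloop
 endfacet
 facet normal -0.893 -0.391 -0.223
  outer loop
   vertex 0.5 2.0 3.5
   vertex 0.0 4.0 2.0
   vertex 0.5 4.0 0.0
  endloop
 endfacet
 facet normal -0.647 -0.662 -0.378
  outer loop
   vertex 0.5 2.0 3.5
   vertex 0.5 4.0 0.0
   vertex 3.5 0.5 1.0
  endloop
 endfacet
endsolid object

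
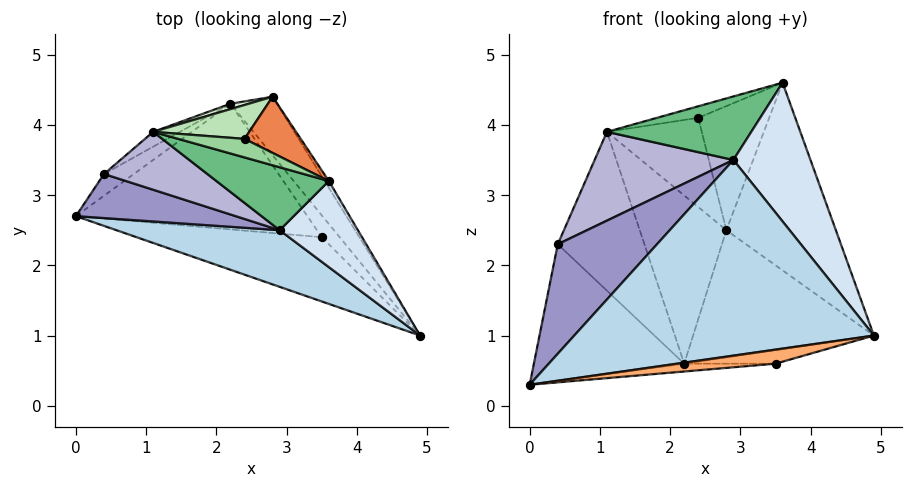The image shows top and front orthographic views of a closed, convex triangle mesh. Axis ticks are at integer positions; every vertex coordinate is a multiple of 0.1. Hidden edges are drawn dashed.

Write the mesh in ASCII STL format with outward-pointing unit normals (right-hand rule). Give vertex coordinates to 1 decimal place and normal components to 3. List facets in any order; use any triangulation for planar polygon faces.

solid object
 facet normal 0.847 0.531 -0.019
  outer loop
   vertex 3.6 3.2 4.6
   vertex 4.9 1.0 1.0
   vertex 2.8 4.4 2.5
  endloop
 endfacet
 facet normal 0.761 0.590 -0.271
  outer loop
   vertex 2.2 4.3 0.6
   vertex 2.8 4.4 2.5
   vertex 4.9 1.0 1.0
  endloop
 endfacet
 facet normal -0.349 -0.900 0.260
  outer loop
   vertex 2.9 2.5 3.5
   vertex 0.0 2.7 0.3
   vertex 4.9 1.0 1.0
  endloop
 endfacet
 facet normal 0.022 -0.850 0.527
  outer loop
   vertex 2.9 2.5 3.5
   vertex 4.9 1.0 1.0
   vertex 3.6 3.2 4.6
  endloop
 endfacet
 facet normal 0.273 0.876 0.397
  outer loop
   vertex 2.4 3.8 4.1
   vertex 3.6 3.2 4.6
   vertex 2.8 4.4 2.5
  endloop
 endfacet
 facet normal 0.065 -0.213 -0.975
  outer loop
   vertex 3.5 2.4 0.6
   vertex 4.9 1.0 1.0
   vertex 0.0 2.7 0.3
  endloop
 endfacet
 facet normal 0.091 0.062 -0.994
  outer loop
   vertex 3.5 2.4 0.6
   vertex 0.0 2.7 0.3
   vertex 2.2 4.3 0.6
  endloop
 endfacet
 facet normal 0.610 0.417 -0.674
  outer loop
   vertex 3.5 2.4 0.6
   vertex 2.2 4.3 0.6
   vertex 4.9 1.0 1.0
  endloop
 endfacet
 facet normal -0.368 -0.660 0.655
  outer loop
   vertex 1.1 3.9 3.9
   vertex 2.9 2.5 3.5
   vertex 3.6 3.2 4.6
  endloop
 endfacet
 facet normal -0.090 0.526 0.846
  outer loop
   vertex 1.1 3.9 3.9
   vertex 3.6 3.2 4.6
   vertex 2.4 3.8 4.1
  endloop
 endfacet
 facet normal 0.017 0.935 0.355
  outer loop
   vertex 1.1 3.9 3.9
   vertex 2.4 3.8 4.1
   vertex 2.8 4.4 2.5
  endloop
 endfacet
 facet normal -0.259 0.965 0.031
  outer loop
   vertex 1.1 3.9 3.9
   vertex 2.8 4.4 2.5
   vertex 2.2 4.3 0.6
  endloop
 endfacet
 facet normal -0.430 -0.838 0.337
  outer loop
   vertex 0.4 3.3 2.3
   vertex 0.0 2.7 0.3
   vertex 2.9 2.5 3.5
  endloop
 endfacet
 facet normal -0.468 -0.740 0.482
  outer loop
   vertex 0.4 3.3 2.3
   vertex 2.9 2.5 3.5
   vertex 1.1 3.9 3.9
  endloop
 endfacet
 facet normal -0.572 0.810 -0.129
  outer loop
   vertex 0.4 3.3 2.3
   vertex 2.2 4.3 0.6
   vertex 0.0 2.7 0.3
  endloop
 endfacet
 facet normal -0.540 0.838 -0.078
  outer loop
   vertex 0.4 3.3 2.3
   vertex 1.1 3.9 3.9
   vertex 2.2 4.3 0.6
  endloop
 endfacet
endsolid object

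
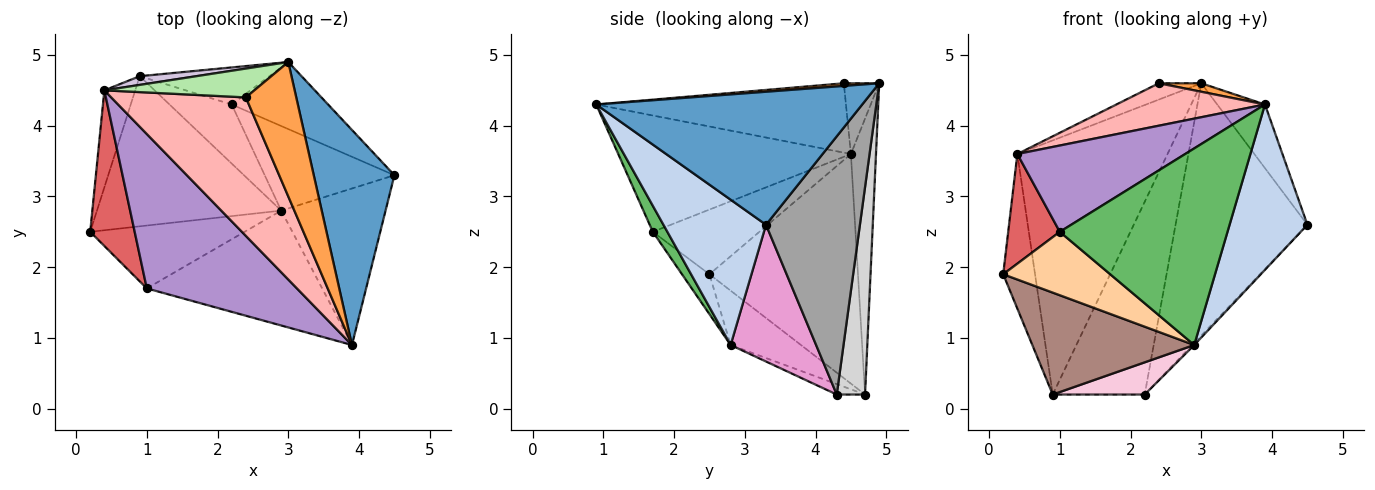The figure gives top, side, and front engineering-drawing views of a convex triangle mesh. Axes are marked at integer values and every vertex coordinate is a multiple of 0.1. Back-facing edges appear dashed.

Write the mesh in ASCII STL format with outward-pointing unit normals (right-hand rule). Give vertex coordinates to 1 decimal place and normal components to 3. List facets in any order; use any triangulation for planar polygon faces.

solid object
 facet normal 0.845 0.152 0.513
  outer loop
   vertex 3.0 4.9 4.6
   vertex 3.9 0.9 4.3
   vertex 4.5 3.3 2.6
  endloop
 endfacet
 facet normal 0.692 -0.525 -0.497
  outer loop
   vertex 2.9 2.8 0.9
   vertex 4.5 3.3 2.6
   vertex 3.9 0.9 4.3
  endloop
 endfacet
 facet normal 0.052 -0.063 0.997
  outer loop
   vertex 2.4 4.4 4.6
   vertex 3.9 0.9 4.3
   vertex 3.0 4.9 4.6
  endloop
 endfacet
 facet normal -0.179 -0.699 -0.693
  outer loop
   vertex 1.0 1.7 2.5
   vertex 0.2 2.5 1.9
   vertex 2.9 2.8 0.9
  endloop
 endfacet
 facet normal 0.075 -0.861 -0.503
  outer loop
   vertex 1.0 1.7 2.5
   vertex 2.9 2.8 0.9
   vertex 3.9 0.9 4.3
  endloop
 endfacet
 facet normal -0.380 0.456 0.805
  outer loop
   vertex 0.4 4.5 3.6
   vertex 2.4 4.4 4.6
   vertex 3.0 4.9 4.6
  endloop
 endfacet
 facet normal -0.765 -0.371 0.526
  outer loop
   vertex 0.4 4.5 3.6
   vertex 0.2 2.5 1.9
   vertex 1.0 1.7 2.5
  endloop
 endfacet
 facet normal -0.442 -0.263 0.858
  outer loop
   vertex 0.4 4.5 3.6
   vertex 3.9 0.9 4.3
   vertex 2.4 4.4 4.6
  endloop
 endfacet
 facet normal -0.560 -0.404 0.723
  outer loop
   vertex 0.4 4.5 3.6
   vertex 1.0 1.7 2.5
   vertex 3.9 0.9 4.3
  endloop
 endfacet
 facet normal -0.165 0.986 0.034
  outer loop
   vertex 0.9 4.7 0.2
   vertex 0.4 4.5 3.6
   vertex 3.0 4.9 4.6
  endloop
 endfacet
 facet normal -0.237 -0.546 -0.804
  outer loop
   vertex 0.9 4.7 0.2
   vertex 2.9 2.8 0.9
   vertex 0.2 2.5 1.9
  endloop
 endfacet
 facet normal -0.969 0.208 -0.130
  outer loop
   vertex 0.9 4.7 0.2
   vertex 0.2 2.5 1.9
   vertex 0.4 4.5 3.6
  endloop
 endfacet
 facet normal 0.726 0.018 -0.688
  outer loop
   vertex 2.2 4.3 0.2
   vertex 4.5 3.3 2.6
   vertex 2.9 2.8 0.9
  endloop
 endfacet
 facet normal -0.146 -0.473 -0.869
  outer loop
   vertex 2.2 4.3 0.2
   vertex 2.9 2.8 0.9
   vertex 0.9 4.7 0.2
  endloop
 endfacet
 facet normal 0.567 0.796 -0.212
  outer loop
   vertex 2.2 4.3 0.2
   vertex 3.0 4.9 4.6
   vertex 4.5 3.3 2.6
  endloop
 endfacet
 facet normal 0.289 0.940 -0.181
  outer loop
   vertex 2.2 4.3 0.2
   vertex 0.9 4.7 0.2
   vertex 3.0 4.9 4.6
  endloop
 endfacet
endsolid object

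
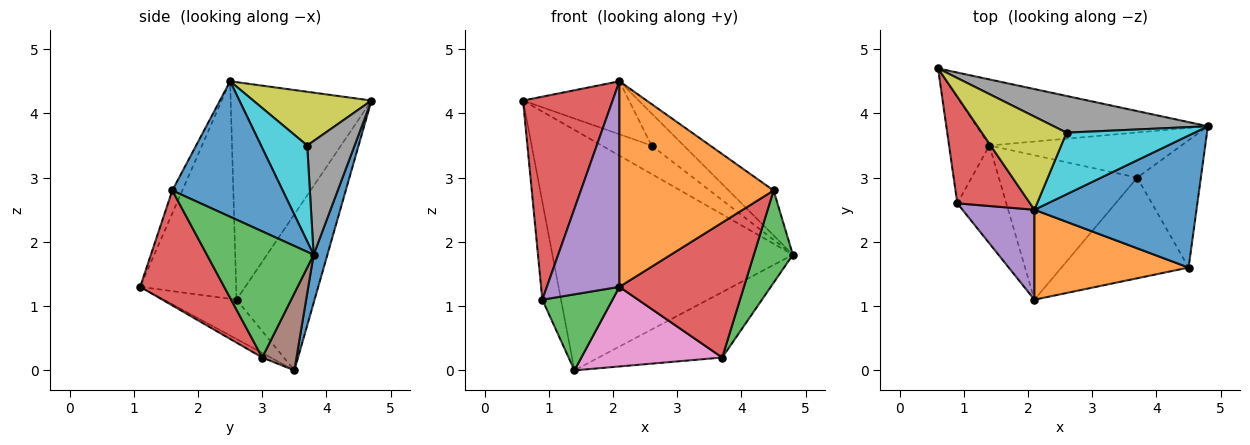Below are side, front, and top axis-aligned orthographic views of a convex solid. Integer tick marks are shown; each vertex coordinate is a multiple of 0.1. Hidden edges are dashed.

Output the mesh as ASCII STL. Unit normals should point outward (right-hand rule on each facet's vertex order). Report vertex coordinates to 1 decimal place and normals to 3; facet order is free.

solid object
 facet normal 0.055 0.963 -0.265
  outer loop
   vertex 1.4 3.5 0.0
   vertex 0.6 4.7 4.2
   vertex 4.8 3.8 1.8
  endloop
 endfacet
 facet normal -0.943 0.226 -0.244
  outer loop
   vertex 0.9 2.6 1.1
   vertex 0.6 4.7 4.2
   vertex 1.4 3.5 0.0
  endloop
 endfacet
 facet normal -0.536 -0.518 -0.667
  outer loop
   vertex 0.9 2.6 1.1
   vertex 1.4 3.5 0.0
   vertex 2.1 1.1 1.3
  endloop
 endfacet
 facet normal -0.812 -0.517 0.271
  outer loop
   vertex 0.9 2.6 1.1
   vertex 2.1 2.5 4.5
   vertex 0.6 4.7 4.2
  endloop
 endfacet
 facet normal -0.771 -0.583 0.255
  outer loop
   vertex 0.9 2.6 1.1
   vertex 2.1 1.1 1.3
   vertex 2.1 2.5 4.5
  endloop
 endfacet
 facet normal 0.223 0.802 -0.554
  outer loop
   vertex 3.7 3.0 0.2
   vertex 1.4 3.5 0.0
   vertex 4.8 3.8 1.8
  endloop
 endfacet
 facet normal -0.029 -0.483 -0.875
  outer loop
   vertex 3.7 3.0 0.2
   vertex 2.1 1.1 1.3
   vertex 1.4 3.5 0.0
  endloop
 endfacet
 facet normal 0.504 0.529 0.683
  outer loop
   vertex 2.6 3.7 3.5
   vertex 4.8 3.8 1.8
   vertex 0.6 4.7 4.2
  endloop
 endfacet
 facet normal 0.483 0.433 0.761
  outer loop
   vertex 2.6 3.7 3.5
   vertex 0.6 4.7 4.2
   vertex 2.1 2.5 4.5
  endloop
 endfacet
 facet normal 0.553 0.385 0.739
  outer loop
   vertex 2.6 3.7 3.5
   vertex 2.1 2.5 4.5
   vertex 4.8 3.8 1.8
  endloop
 endfacet
 facet normal 0.621 0.253 0.742
  outer loop
   vertex 4.5 1.6 2.8
   vertex 4.8 3.8 1.8
   vertex 2.1 2.5 4.5
  endloop
 endfacet
 facet normal -0.060 -0.915 0.400
  outer loop
   vertex 4.5 1.6 2.8
   vertex 2.1 2.5 4.5
   vertex 2.1 1.1 1.3
  endloop
 endfacet
 facet normal 0.849 -0.310 -0.428
  outer loop
   vertex 4.5 1.6 2.8
   vertex 3.7 3.0 0.2
   vertex 4.8 3.8 1.8
  endloop
 endfacet
 facet normal 0.476 -0.705 -0.526
  outer loop
   vertex 4.5 1.6 2.8
   vertex 2.1 1.1 1.3
   vertex 3.7 3.0 0.2
  endloop
 endfacet
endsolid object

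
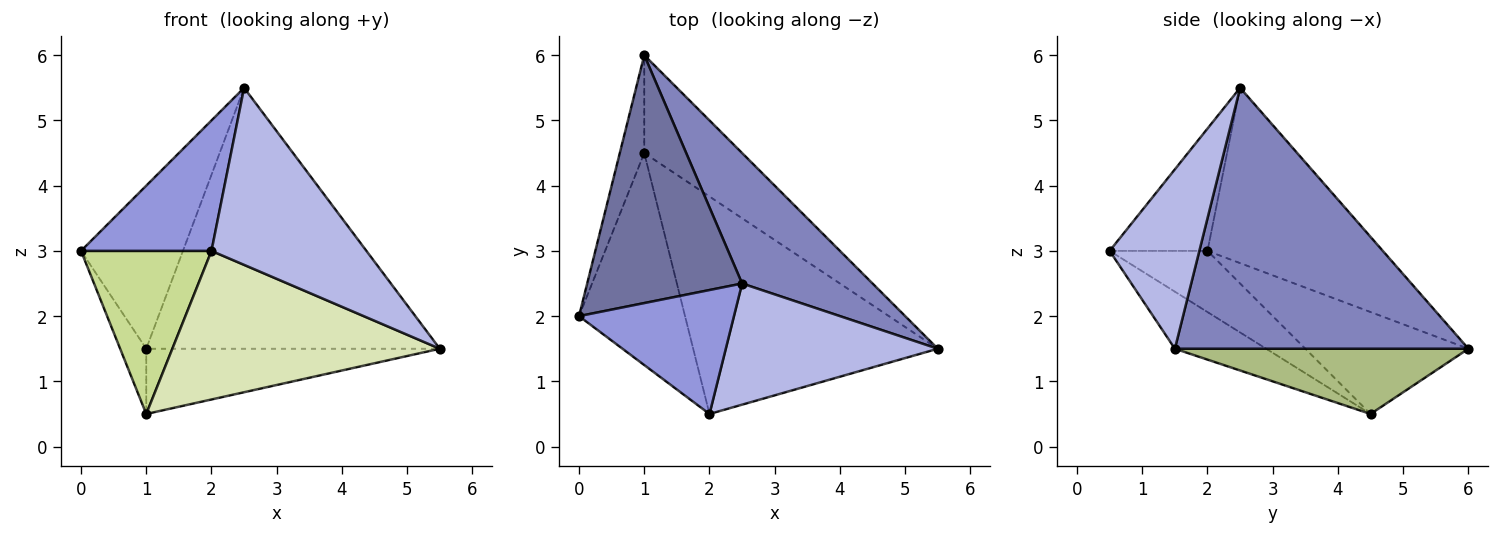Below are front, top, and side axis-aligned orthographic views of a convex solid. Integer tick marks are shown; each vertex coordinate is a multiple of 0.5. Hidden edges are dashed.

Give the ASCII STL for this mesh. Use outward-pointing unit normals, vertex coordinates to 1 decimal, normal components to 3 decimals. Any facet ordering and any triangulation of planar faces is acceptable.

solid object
 facet normal -0.687 0.399 0.607
  outer loop
   vertex 2.5 2.5 5.5
   vertex 1.0 6.0 1.5
   vertex 0.0 2.0 3.0
  endloop
 endfacet
 facet normal 0.667 0.667 0.333
  outer loop
   vertex 2.5 2.5 5.5
   vertex 5.5 1.5 1.5
   vertex 1.0 6.0 1.5
  endloop
 endfacet
 facet normal -0.478 -0.637 0.605
  outer loop
   vertex 2.0 0.5 3.0
   vertex 2.5 2.5 5.5
   vertex 0.0 2.0 3.0
  endloop
 endfacet
 facet normal 0.431 -0.745 0.510
  outer loop
   vertex 2.0 0.5 3.0
   vertex 5.5 1.5 1.5
   vertex 2.5 2.5 5.5
  endloop
 endfacet
 facet normal -0.961 0.154 -0.231
  outer loop
   vertex 1.0 4.5 0.5
   vertex 0.0 2.0 3.0
   vertex 1.0 6.0 1.5
  endloop
 endfacet
 facet normal 0.485 0.485 -0.728
  outer loop
   vertex 1.0 4.5 0.5
   vertex 1.0 6.0 1.5
   vertex 5.5 1.5 1.5
  endloop
 endfacet
 facet normal -0.416 -0.554 -0.721
  outer loop
   vertex 1.0 4.5 0.5
   vertex 2.0 0.5 3.0
   vertex 0.0 2.0 3.0
  endloop
 endfacet
 facet normal -0.189 -0.554 -0.811
  outer loop
   vertex 1.0 4.5 0.5
   vertex 5.5 1.5 1.5
   vertex 2.0 0.5 3.0
  endloop
 endfacet
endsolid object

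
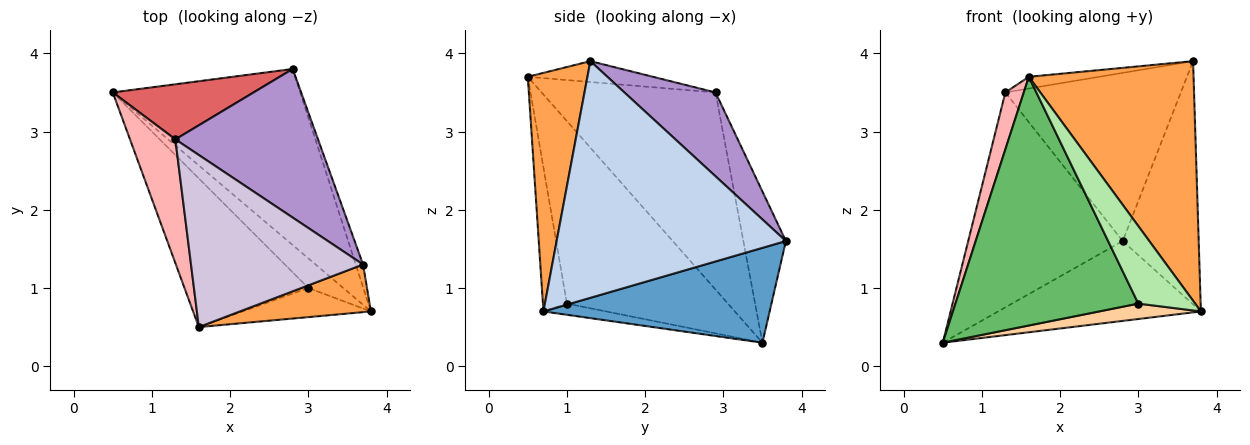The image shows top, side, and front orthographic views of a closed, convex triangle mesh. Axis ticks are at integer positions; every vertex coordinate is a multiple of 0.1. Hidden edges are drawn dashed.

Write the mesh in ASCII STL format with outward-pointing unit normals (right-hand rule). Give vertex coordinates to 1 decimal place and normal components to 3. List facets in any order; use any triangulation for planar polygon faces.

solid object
 facet normal 0.419 0.375 -0.827
  outer loop
   vertex 2.8 3.8 1.6
   vertex 3.8 0.7 0.7
   vertex 0.5 3.5 0.3
  endloop
 endfacet
 facet normal 0.949 0.315 -0.029
  outer loop
   vertex 3.7 1.3 3.9
   vertex 3.8 0.7 0.7
   vertex 2.8 3.8 1.6
  endloop
 endfacet
 facet normal 0.335 -0.924 0.184
  outer loop
   vertex 3.7 1.3 3.9
   vertex 1.6 0.5 3.7
   vertex 3.8 0.7 0.7
  endloop
 endfacet
 facet normal -0.273 -0.444 -0.853
  outer loop
   vertex 3.0 1.0 0.8
   vertex 0.5 3.5 0.3
   vertex 3.8 0.7 0.7
  endloop
 endfacet
 facet normal -0.603 -0.685 -0.409
  outer loop
   vertex 3.0 1.0 0.8
   vertex 1.6 0.5 3.7
   vertex 0.5 3.5 0.3
  endloop
 endfacet
 facet normal -0.367 -0.871 -0.327
  outer loop
   vertex 3.0 1.0 0.8
   vertex 3.8 0.7 0.7
   vertex 1.6 0.5 3.7
  endloop
 endfacet
 facet normal -0.258 0.936 0.240
  outer loop
   vertex 1.3 2.9 3.5
   vertex 2.8 3.8 1.6
   vertex 0.5 3.5 0.3
  endloop
 endfacet
 facet normal -0.969 -0.103 0.223
  outer loop
   vertex 1.3 2.9 3.5
   vertex 0.5 3.5 0.3
   vertex 1.6 0.5 3.7
  endloop
 endfacet
 facet normal 0.363 0.698 0.617
  outer loop
   vertex 1.3 2.9 3.5
   vertex 3.7 1.3 3.9
   vertex 2.8 3.8 1.6
  endloop
 endfacet
 facet normal -0.120 0.068 0.990
  outer loop
   vertex 1.3 2.9 3.5
   vertex 1.6 0.5 3.7
   vertex 3.7 1.3 3.9
  endloop
 endfacet
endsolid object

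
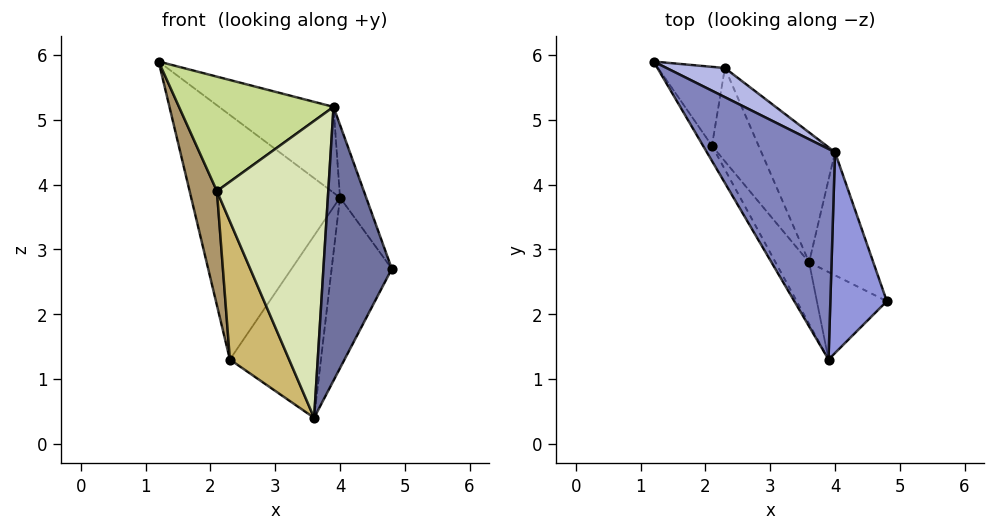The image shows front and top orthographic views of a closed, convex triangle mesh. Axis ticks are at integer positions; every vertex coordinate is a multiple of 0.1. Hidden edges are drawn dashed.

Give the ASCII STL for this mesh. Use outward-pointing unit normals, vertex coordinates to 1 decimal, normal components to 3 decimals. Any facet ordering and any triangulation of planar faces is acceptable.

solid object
 facet normal 0.106 -0.947 -0.303
  outer loop
   vertex 3.6 2.8 0.4
   vertex 4.8 2.2 2.7
   vertex 3.9 1.3 5.2
  endloop
 endfacet
 facet normal 0.662 0.283 0.694
  outer loop
   vertex 4.0 4.5 3.8
   vertex 1.2 5.9 5.9
   vertex 3.9 1.3 5.2
  endloop
 endfacet
 facet normal 0.915 0.137 0.379
  outer loop
   vertex 4.0 4.5 3.8
   vertex 3.9 1.3 5.2
   vertex 4.8 2.2 2.7
  endloop
 endfacet
 facet normal 0.505 0.857 0.102
  outer loop
   vertex 4.0 4.5 3.8
   vertex 2.3 5.8 1.3
   vertex 1.2 5.9 5.9
  endloop
 endfacet
 facet normal 0.837 0.444 -0.321
  outer loop
   vertex 4.0 4.5 3.8
   vertex 4.8 2.2 2.7
   vertex 3.6 2.8 0.4
  endloop
 endfacet
 facet normal 0.828 0.456 -0.326
  outer loop
   vertex 4.0 4.5 3.8
   vertex 3.6 2.8 0.4
   vertex 2.3 5.8 1.3
  endloop
 endfacet
 facet normal -0.865 -0.498 -0.066
  outer loop
   vertex 2.1 4.6 3.9
   vertex 3.9 1.3 5.2
   vertex 1.2 5.9 5.9
  endloop
 endfacet
 facet normal -0.855 -0.508 -0.105
  outer loop
   vertex 2.1 4.6 3.9
   vertex 3.6 2.8 0.4
   vertex 3.9 1.3 5.2
  endloop
 endfacet
 facet normal -0.926 -0.311 -0.215
  outer loop
   vertex 2.1 4.6 3.9
   vertex 1.2 5.9 5.9
   vertex 2.3 5.8 1.3
  endloop
 endfacet
 facet normal -0.917 -0.330 -0.223
  outer loop
   vertex 2.1 4.6 3.9
   vertex 2.3 5.8 1.3
   vertex 3.6 2.8 0.4
  endloop
 endfacet
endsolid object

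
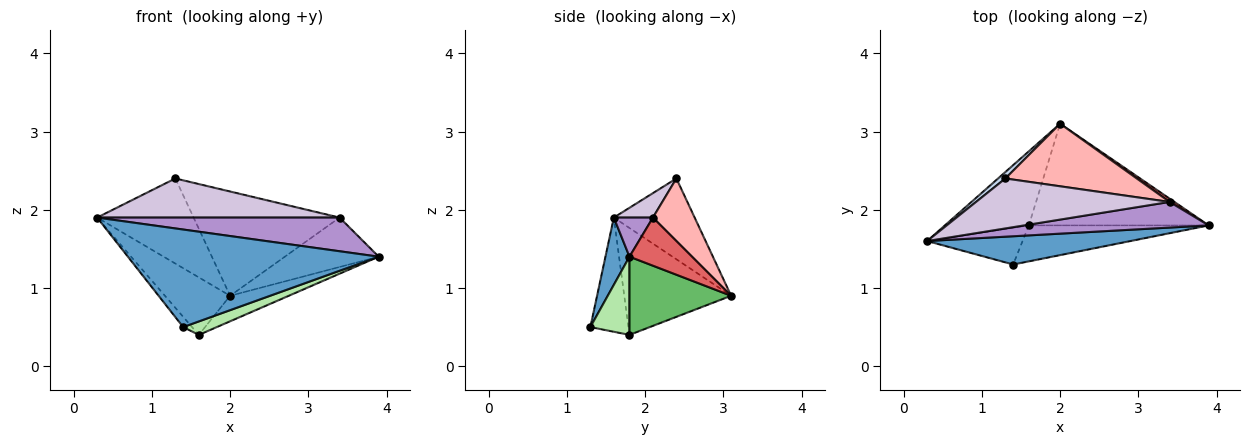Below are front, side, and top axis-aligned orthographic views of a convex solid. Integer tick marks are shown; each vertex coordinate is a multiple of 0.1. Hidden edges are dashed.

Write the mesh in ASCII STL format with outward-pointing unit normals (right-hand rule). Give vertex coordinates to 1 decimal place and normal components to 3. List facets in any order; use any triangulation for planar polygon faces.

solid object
 facet normal 0.092 -0.957 0.277
  outer loop
   vertex 1.4 1.3 0.5
   vertex 3.9 1.8 1.4
   vertex 0.3 1.6 1.9
  endloop
 endfacet
 facet normal -0.641 0.765 0.058
  outer loop
   vertex 1.3 2.4 2.4
   vertex 2.0 3.1 0.9
   vertex 0.3 1.6 1.9
  endloop
 endfacet
 facet normal -0.709 0.432 -0.557
  outer loop
   vertex 1.6 1.8 0.4
   vertex 0.3 1.6 1.9
   vertex 2.0 3.1 0.9
  endloop
 endfacet
 facet normal -0.755 0.176 -0.631
  outer loop
   vertex 1.6 1.8 0.4
   vertex 1.4 1.3 0.5
   vertex 0.3 1.6 1.9
  endloop
 endfacet
 facet normal 0.389 0.224 -0.894
  outer loop
   vertex 1.6 1.8 0.4
   vertex 2.0 3.1 0.9
   vertex 3.9 1.8 1.4
  endloop
 endfacet
 facet normal 0.377 -0.324 -0.867
  outer loop
   vertex 1.6 1.8 0.4
   vertex 3.9 1.8 1.4
   vertex 1.4 1.3 0.5
  endloop
 endfacet
 facet normal 0.554 0.831 0.055
  outer loop
   vertex 3.4 2.1 1.9
   vertex 3.9 1.8 1.4
   vertex 2.0 3.1 0.9
  endloop
 endfacet
 facet normal 0.238 0.833 0.500
  outer loop
   vertex 3.4 2.1 1.9
   vertex 2.0 3.1 0.9
   vertex 1.3 2.4 2.4
  endloop
 endfacet
 facet normal 0.127 -0.789 0.601
  outer loop
   vertex 3.4 2.1 1.9
   vertex 0.3 1.6 1.9
   vertex 3.9 1.8 1.4
  endloop
 endfacet
 facet normal 0.099 -0.613 0.784
  outer loop
   vertex 3.4 2.1 1.9
   vertex 1.3 2.4 2.4
   vertex 0.3 1.6 1.9
  endloop
 endfacet
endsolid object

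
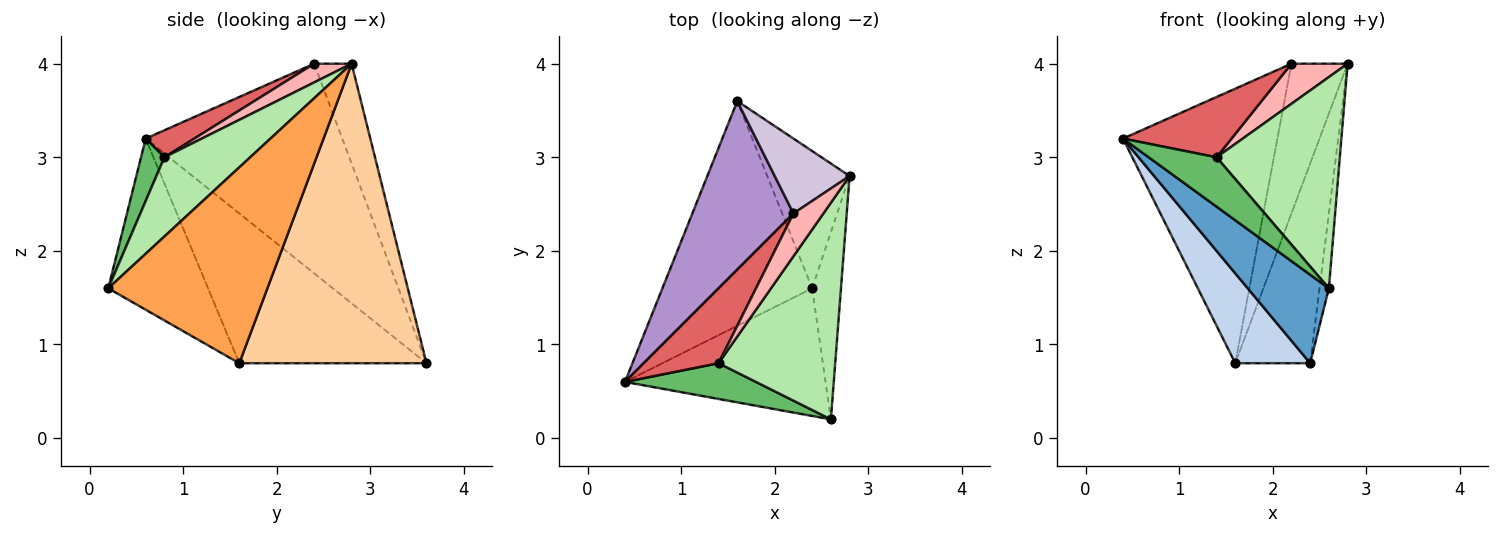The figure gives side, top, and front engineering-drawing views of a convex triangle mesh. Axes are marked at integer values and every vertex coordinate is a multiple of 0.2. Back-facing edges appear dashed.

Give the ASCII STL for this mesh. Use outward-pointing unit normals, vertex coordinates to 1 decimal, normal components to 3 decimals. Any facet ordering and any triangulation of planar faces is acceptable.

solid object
 facet normal -0.574 -0.467 -0.673
  outer loop
   vertex 2.4 1.6 0.8
   vertex 2.6 0.2 1.6
   vertex 0.4 0.6 3.2
  endloop
 endfacet
 facet normal -0.680 -0.272 -0.680
  outer loop
   vertex 2.4 1.6 0.8
   vertex 0.4 0.6 3.2
   vertex 1.6 3.6 0.8
  endloop
 endfacet
 facet normal 0.988 0.058 -0.145
  outer loop
   vertex 2.4 1.6 0.8
   vertex 2.8 2.8 4.0
   vertex 2.6 0.2 1.6
  endloop
 endfacet
 facet normal 0.900 0.360 -0.247
  outer loop
   vertex 2.4 1.6 0.8
   vertex 1.6 3.6 0.8
   vertex 2.8 2.8 4.0
  endloop
 endfacet
 facet normal 0.269 -0.780 0.565
  outer loop
   vertex 1.4 0.8 3.0
   vertex 0.4 0.6 3.2
   vertex 2.6 0.2 1.6
  endloop
 endfacet
 facet normal 0.437 -0.628 0.644
  outer loop
   vertex 1.4 0.8 3.0
   vertex 2.6 0.2 1.6
   vertex 2.8 2.8 4.0
  endloop
 endfacet
 facet normal 0.271 -0.604 0.750
  outer loop
   vertex 2.2 2.4 4.0
   vertex 0.4 0.6 3.2
   vertex 1.4 0.8 3.0
  endloop
 endfacet
 facet normal 0.415 -0.622 0.664
  outer loop
   vertex 2.2 2.4 4.0
   vertex 1.4 0.8 3.0
   vertex 2.8 2.8 4.0
  endloop
 endfacet
 facet normal -0.735 0.578 0.354
  outer loop
   vertex 2.2 2.4 4.0
   vertex 1.6 3.6 0.8
   vertex 0.4 0.6 3.2
  endloop
 endfacet
 facet normal -0.512 0.768 0.384
  outer loop
   vertex 2.2 2.4 4.0
   vertex 2.8 2.8 4.0
   vertex 1.6 3.6 0.8
  endloop
 endfacet
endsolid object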